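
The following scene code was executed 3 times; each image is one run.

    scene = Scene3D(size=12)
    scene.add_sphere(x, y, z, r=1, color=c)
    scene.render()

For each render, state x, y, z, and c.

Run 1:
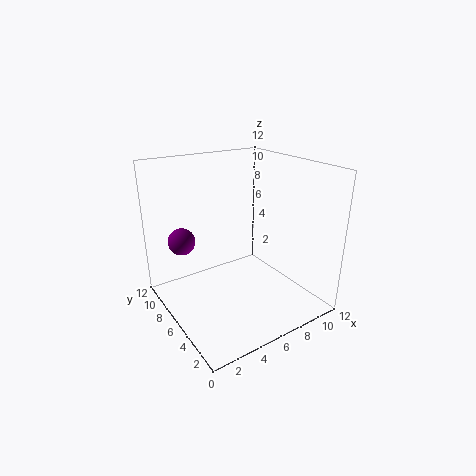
x = 1, y = 6, z = 7, c = 'purple'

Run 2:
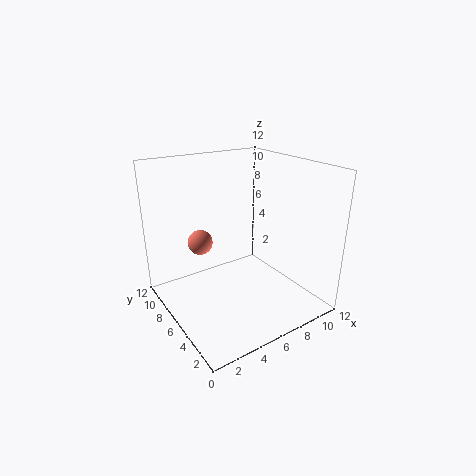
x = 3, y = 7, z = 6, c = 'salmon'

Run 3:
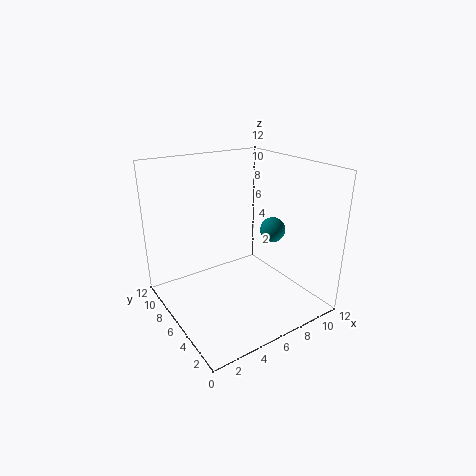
x = 8, y = 4, z = 7, c = 'teal'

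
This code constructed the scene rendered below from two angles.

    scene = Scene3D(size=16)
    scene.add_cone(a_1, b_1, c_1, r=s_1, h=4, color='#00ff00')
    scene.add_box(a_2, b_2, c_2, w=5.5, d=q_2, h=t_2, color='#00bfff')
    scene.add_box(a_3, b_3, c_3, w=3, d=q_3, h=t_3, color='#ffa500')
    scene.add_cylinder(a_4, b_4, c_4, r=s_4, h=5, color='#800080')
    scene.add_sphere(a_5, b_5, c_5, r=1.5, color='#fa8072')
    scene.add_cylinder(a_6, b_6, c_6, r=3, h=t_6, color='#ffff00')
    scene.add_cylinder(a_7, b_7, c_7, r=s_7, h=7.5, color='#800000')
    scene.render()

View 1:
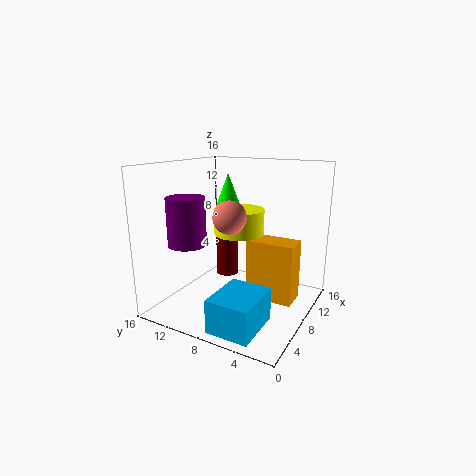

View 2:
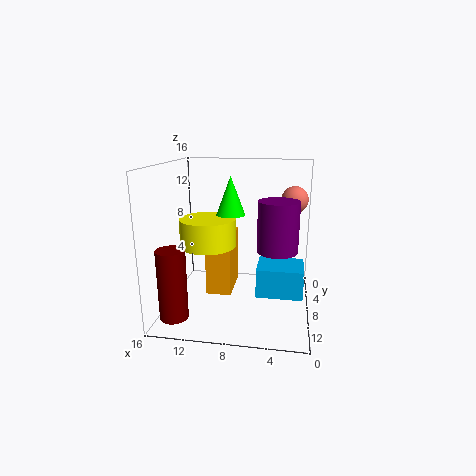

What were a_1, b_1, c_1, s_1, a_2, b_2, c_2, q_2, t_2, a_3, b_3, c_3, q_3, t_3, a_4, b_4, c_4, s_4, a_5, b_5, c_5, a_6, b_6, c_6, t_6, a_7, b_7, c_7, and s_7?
a_1 = 8.5
b_1 = 9.5
c_1 = 11
s_1 = 1.5
a_2 = 0.5
b_2 = 3
c_2 = 0.5
q_2 = 4.5
t_2 = 3.5
a_3 = 9
b_3 = 2
c_3 = 0.5
q_3 = 5.5
t_3 = 7
a_4 = 3.5
b_4 = 11.5
c_4 = 8
s_4 = 2
a_5 = 2
b_5 = 5.5
c_5 = 12
a_6 = 11
b_6 = 9.5
c_6 = 7.5
t_6 = 3
a_7 = 14
b_7 = 13
c_7 = 0.5
s_7 = 1.5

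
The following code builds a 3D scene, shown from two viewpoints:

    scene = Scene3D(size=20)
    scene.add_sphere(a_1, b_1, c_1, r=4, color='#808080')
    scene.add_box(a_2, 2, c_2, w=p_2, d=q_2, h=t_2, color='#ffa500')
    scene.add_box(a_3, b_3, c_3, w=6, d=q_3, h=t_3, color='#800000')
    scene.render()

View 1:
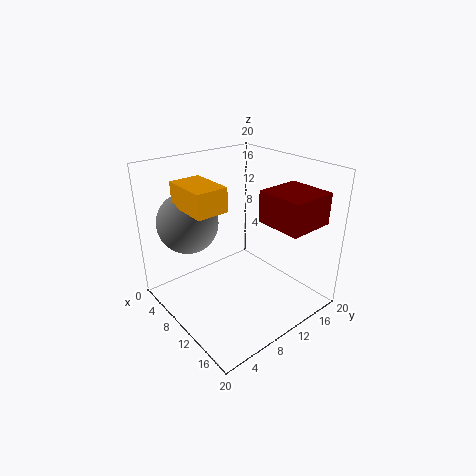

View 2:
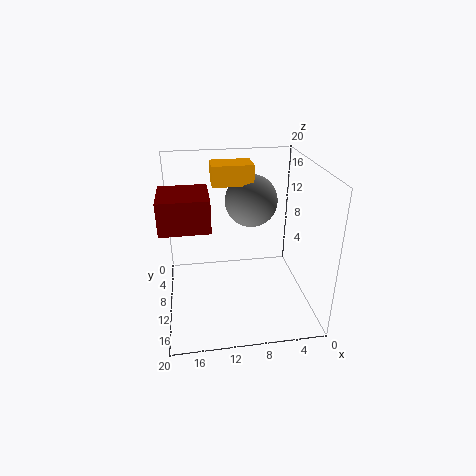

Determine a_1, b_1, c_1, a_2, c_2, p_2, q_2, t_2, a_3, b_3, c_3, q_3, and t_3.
a_1 = 7
b_1 = 4
c_1 = 13
a_2 = 7
c_2 = 16
p_2 = 6
q_2 = 4
t_2 = 3
a_3 = 14
b_3 = 10
c_3 = 14
q_3 = 6
t_3 = 4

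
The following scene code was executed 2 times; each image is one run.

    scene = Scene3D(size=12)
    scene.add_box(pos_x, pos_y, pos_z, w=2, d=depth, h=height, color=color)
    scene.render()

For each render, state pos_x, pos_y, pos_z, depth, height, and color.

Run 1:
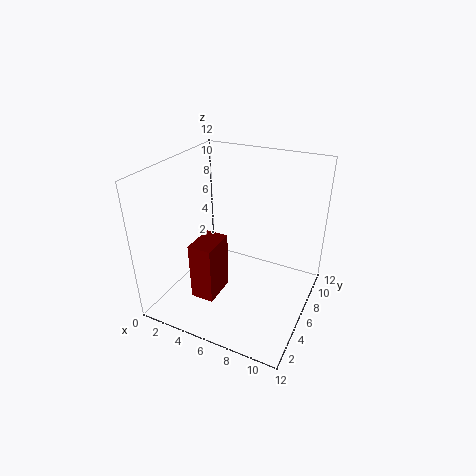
pos_x = 3
pos_y = 3
pos_z = 1
depth = 3
height = 5
color = 'maroon'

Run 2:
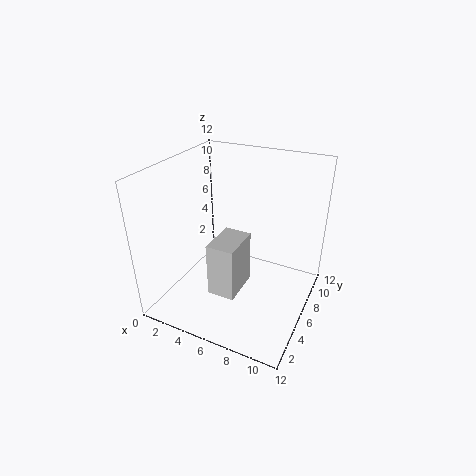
pos_x = 6
pos_y = 1
pos_z = 4
depth = 3
height = 4
color = 'lightgray'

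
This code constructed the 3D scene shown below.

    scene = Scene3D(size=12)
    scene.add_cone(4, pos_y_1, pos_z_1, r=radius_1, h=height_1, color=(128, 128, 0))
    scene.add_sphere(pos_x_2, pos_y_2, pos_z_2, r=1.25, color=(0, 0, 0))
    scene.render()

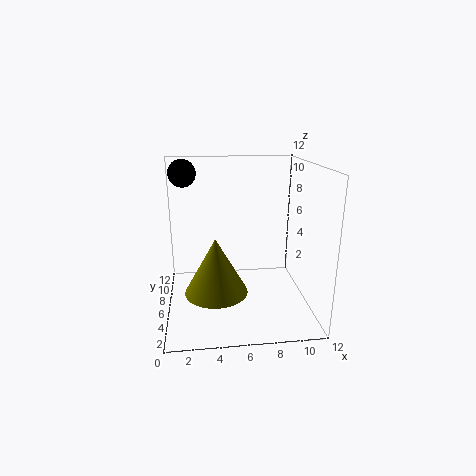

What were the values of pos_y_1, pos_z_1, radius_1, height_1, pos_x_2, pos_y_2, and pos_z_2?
pos_y_1 = 4
pos_z_1 = 2.25
radius_1 = 2.5
height_1 = 4.5
pos_x_2 = 1.5
pos_y_2 = 10.25
pos_z_2 = 10.75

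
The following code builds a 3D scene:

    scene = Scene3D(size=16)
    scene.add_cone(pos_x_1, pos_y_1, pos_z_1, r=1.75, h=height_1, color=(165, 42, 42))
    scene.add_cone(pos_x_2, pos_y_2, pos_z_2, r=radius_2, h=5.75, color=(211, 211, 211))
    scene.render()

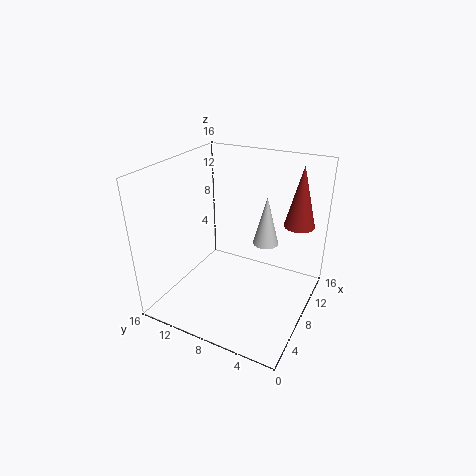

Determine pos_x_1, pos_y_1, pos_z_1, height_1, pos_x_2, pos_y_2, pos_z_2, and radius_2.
pos_x_1 = 12.5; pos_y_1 = 2.5; pos_z_1 = 8.75; height_1 = 7; pos_x_2 = 11.25; pos_y_2 = 6; pos_z_2 = 6.25; radius_2 = 1.5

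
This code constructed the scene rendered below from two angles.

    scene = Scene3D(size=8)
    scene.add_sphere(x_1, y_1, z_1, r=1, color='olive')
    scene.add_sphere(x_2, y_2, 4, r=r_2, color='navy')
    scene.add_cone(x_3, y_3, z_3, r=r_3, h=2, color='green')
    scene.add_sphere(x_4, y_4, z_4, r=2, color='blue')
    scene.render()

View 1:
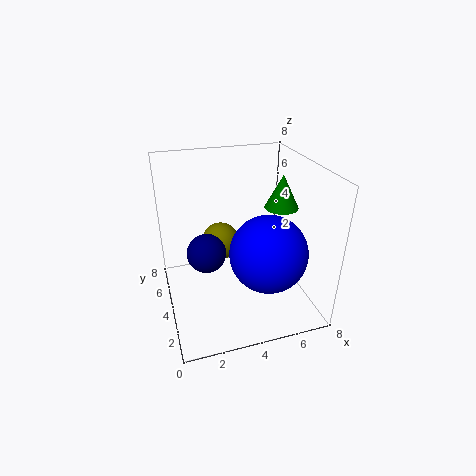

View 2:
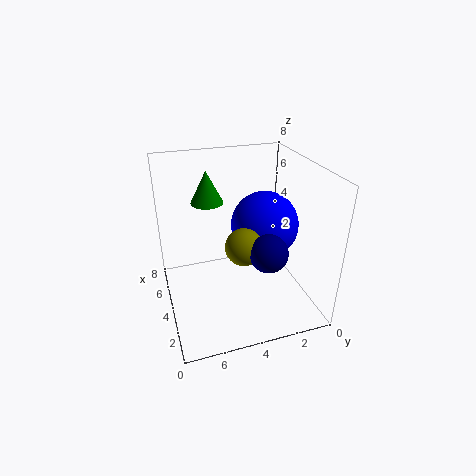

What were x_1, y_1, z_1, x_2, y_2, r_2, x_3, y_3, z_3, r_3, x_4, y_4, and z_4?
x_1 = 3, y_1 = 4, z_1 = 4, x_2 = 2, y_2 = 3, r_2 = 1, x_3 = 7, y_3 = 5, z_3 = 5, r_3 = 1, x_4 = 5, y_4 = 2, z_4 = 4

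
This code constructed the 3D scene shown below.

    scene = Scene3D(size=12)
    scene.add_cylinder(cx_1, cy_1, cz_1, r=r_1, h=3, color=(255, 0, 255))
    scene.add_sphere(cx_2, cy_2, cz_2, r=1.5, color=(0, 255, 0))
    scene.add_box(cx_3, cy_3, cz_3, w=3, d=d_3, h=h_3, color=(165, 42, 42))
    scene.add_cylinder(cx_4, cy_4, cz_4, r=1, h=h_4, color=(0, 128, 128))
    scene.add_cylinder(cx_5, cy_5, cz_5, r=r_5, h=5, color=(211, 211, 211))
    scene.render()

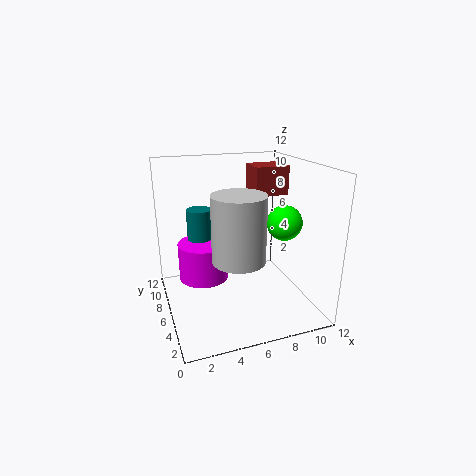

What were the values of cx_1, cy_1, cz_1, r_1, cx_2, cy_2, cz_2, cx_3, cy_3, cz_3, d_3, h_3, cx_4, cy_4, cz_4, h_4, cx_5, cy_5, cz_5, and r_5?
cx_1 = 3
cy_1 = 6
cz_1 = 3
r_1 = 2
cx_2 = 10
cy_2 = 5.5
cz_2 = 7
cx_3 = 8
cy_3 = 7
cz_3 = 9
d_3 = 2.5
h_3 = 2.5
cx_4 = 3
cy_4 = 7
cz_4 = 3.5
h_4 = 5
cx_5 = 5
cy_5 = 3
cz_5 = 5.5
r_5 = 2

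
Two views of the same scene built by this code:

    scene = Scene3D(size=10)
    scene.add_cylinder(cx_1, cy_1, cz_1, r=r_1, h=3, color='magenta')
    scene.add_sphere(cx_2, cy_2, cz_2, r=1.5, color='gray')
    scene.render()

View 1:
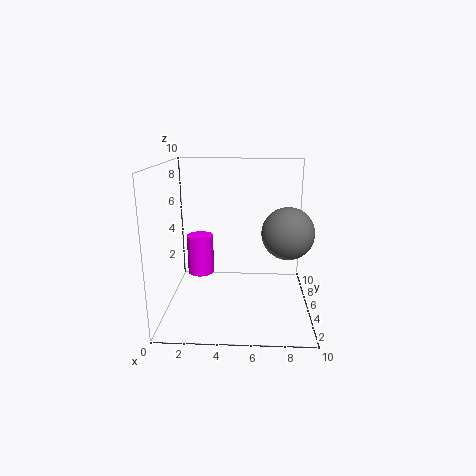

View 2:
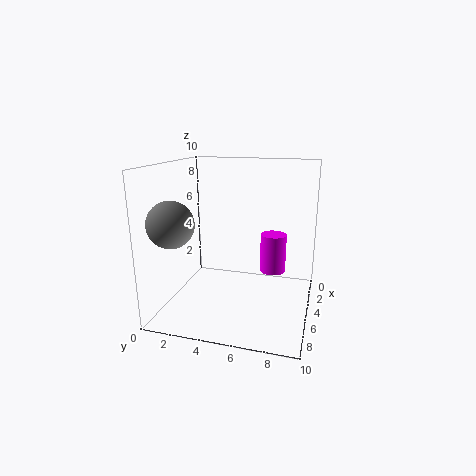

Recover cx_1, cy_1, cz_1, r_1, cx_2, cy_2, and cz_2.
cx_1 = 2; cy_1 = 7; cz_1 = 1.5; r_1 = 1; cx_2 = 8; cy_2 = 1.5; cz_2 = 6.5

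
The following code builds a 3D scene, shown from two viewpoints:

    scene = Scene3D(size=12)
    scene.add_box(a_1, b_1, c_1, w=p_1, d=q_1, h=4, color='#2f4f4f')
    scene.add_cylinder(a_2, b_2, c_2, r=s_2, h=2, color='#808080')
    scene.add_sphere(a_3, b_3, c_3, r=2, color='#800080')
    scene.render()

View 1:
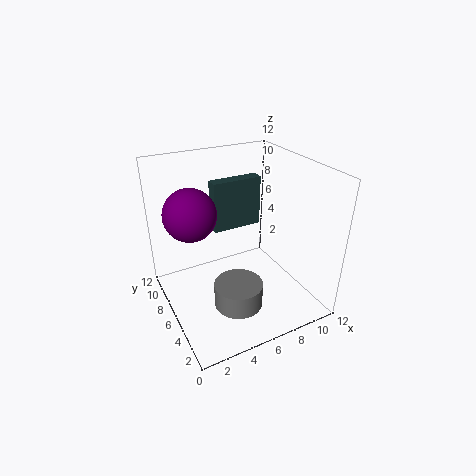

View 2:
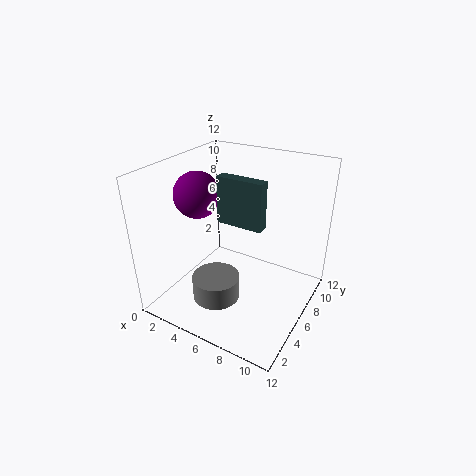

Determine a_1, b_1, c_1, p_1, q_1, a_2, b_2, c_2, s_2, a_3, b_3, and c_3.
a_1 = 4; b_1 = 6; c_1 = 7; p_1 = 4; q_1 = 1; a_2 = 5; b_2 = 4; c_2 = 1; s_2 = 2; a_3 = 2; b_3 = 6; c_3 = 9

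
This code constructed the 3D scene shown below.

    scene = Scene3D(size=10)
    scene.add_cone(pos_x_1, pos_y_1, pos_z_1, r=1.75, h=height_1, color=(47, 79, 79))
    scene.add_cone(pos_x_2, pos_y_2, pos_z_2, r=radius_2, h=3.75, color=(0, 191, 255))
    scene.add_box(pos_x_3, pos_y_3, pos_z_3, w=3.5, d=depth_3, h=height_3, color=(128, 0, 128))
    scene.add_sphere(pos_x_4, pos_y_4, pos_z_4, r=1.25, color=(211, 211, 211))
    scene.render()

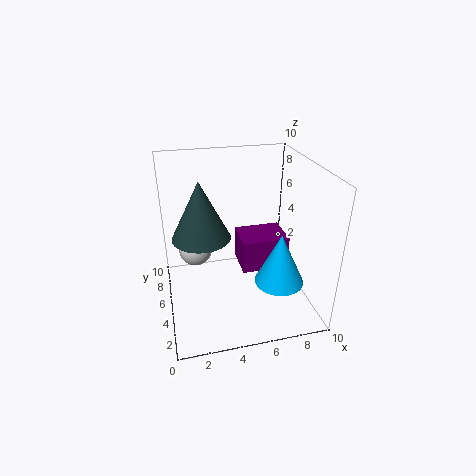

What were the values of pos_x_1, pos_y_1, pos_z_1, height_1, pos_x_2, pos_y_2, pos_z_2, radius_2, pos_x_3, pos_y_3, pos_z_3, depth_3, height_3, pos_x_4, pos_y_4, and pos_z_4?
pos_x_1 = 2.25
pos_y_1 = 3
pos_z_1 = 6.5
height_1 = 3.5
pos_x_2 = 7.75
pos_y_2 = 3.75
pos_z_2 = 1.75
radius_2 = 1.75
pos_x_3 = 5.5
pos_y_3 = 5.25
pos_z_3 = 1.75
depth_3 = 2.75
height_3 = 2.5
pos_x_4 = 2.25
pos_y_4 = 7.5
pos_z_4 = 3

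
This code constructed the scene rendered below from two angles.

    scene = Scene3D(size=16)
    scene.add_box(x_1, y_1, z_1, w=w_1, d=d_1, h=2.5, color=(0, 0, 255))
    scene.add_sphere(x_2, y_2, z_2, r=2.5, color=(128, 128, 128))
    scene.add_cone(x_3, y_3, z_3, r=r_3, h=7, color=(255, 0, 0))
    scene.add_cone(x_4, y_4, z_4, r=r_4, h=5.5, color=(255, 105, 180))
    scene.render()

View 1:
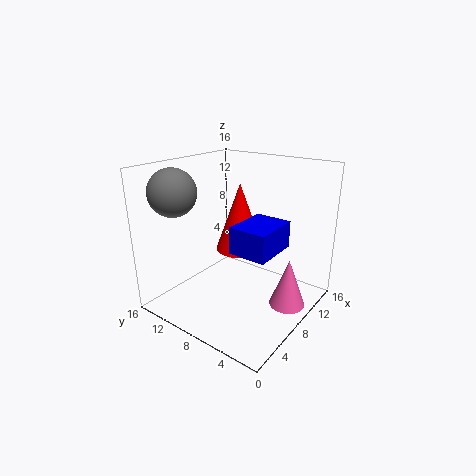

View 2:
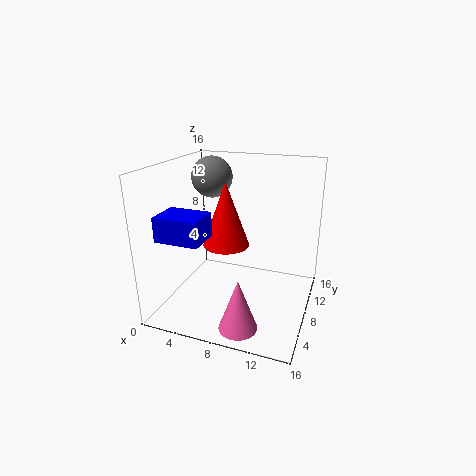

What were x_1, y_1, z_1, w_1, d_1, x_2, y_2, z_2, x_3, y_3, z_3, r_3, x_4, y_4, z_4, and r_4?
x_1 = 2; y_1 = 1; z_1 = 9.5; w_1 = 4.5; d_1 = 3.5; x_2 = 3; y_2 = 12.5; z_2 = 13.5; x_3 = 7; y_3 = 7; z_3 = 7.5; r_3 = 2.5; x_4 = 10; y_4 = 2.5; z_4 = 0.5; r_4 = 2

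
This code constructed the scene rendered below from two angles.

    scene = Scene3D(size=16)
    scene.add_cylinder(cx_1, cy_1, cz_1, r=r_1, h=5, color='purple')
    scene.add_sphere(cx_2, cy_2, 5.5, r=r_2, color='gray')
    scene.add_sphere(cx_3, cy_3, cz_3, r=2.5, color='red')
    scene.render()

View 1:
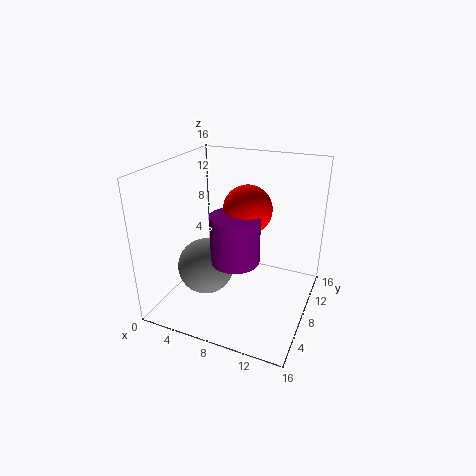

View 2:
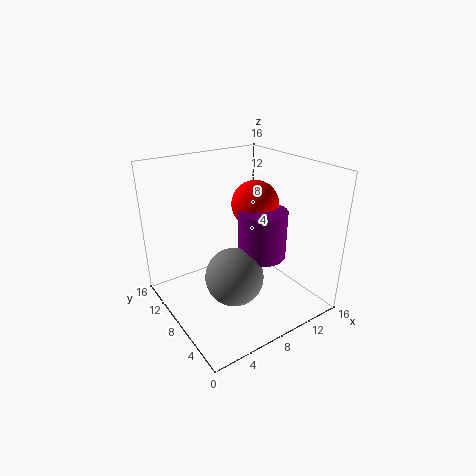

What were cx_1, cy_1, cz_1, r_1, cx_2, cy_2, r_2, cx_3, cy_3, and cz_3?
cx_1 = 9
cy_1 = 5
cz_1 = 7
r_1 = 2.5
cx_2 = 5.5
cy_2 = 5
r_2 = 3
cx_3 = 9.5
cy_3 = 7
cz_3 = 12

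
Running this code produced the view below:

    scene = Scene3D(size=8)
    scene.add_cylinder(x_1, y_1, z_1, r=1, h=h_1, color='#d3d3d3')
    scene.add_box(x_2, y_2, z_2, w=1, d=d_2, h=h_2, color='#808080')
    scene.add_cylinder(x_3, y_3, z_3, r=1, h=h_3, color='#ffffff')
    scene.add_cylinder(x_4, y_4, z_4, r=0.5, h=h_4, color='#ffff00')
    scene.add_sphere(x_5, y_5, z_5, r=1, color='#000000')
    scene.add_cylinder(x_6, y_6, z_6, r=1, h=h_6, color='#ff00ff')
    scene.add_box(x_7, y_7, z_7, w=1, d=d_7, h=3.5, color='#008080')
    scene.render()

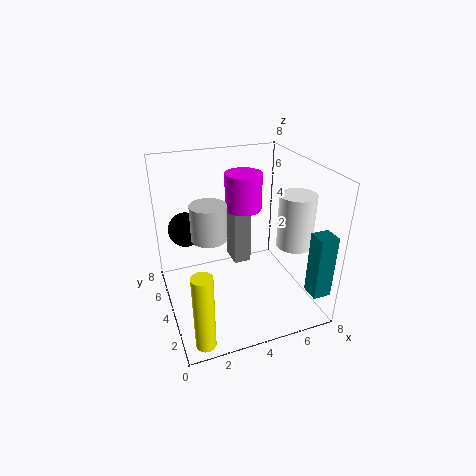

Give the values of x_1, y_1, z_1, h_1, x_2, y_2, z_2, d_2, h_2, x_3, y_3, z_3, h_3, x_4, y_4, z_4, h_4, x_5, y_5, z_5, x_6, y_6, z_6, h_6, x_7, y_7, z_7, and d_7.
x_1 = 2.5; y_1 = 4.5; z_1 = 4; h_1 = 2; x_2 = 4; y_2 = 4.5; z_2 = 2; d_2 = 1.5; h_2 = 3.5; x_3 = 7; y_3 = 3; z_3 = 3.5; h_3 = 3; x_4 = 1; y_4 = 0.5; z_4 = 0.5; h_4 = 4; x_5 = 1.5; y_5 = 6; z_5 = 4; x_6 = 4.5; y_6 = 4.5; z_6 = 5.5; h_6 = 2; x_7 = 7; y_7 = 0.5; z_7 = 1.5; d_7 = 1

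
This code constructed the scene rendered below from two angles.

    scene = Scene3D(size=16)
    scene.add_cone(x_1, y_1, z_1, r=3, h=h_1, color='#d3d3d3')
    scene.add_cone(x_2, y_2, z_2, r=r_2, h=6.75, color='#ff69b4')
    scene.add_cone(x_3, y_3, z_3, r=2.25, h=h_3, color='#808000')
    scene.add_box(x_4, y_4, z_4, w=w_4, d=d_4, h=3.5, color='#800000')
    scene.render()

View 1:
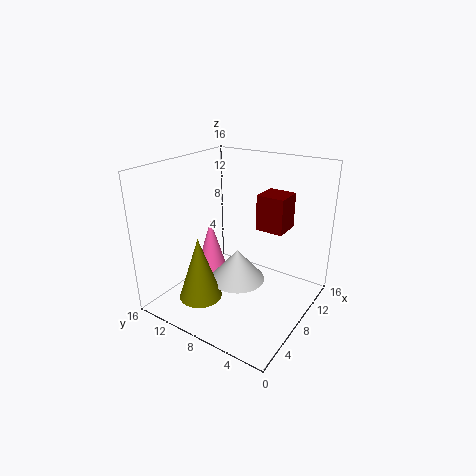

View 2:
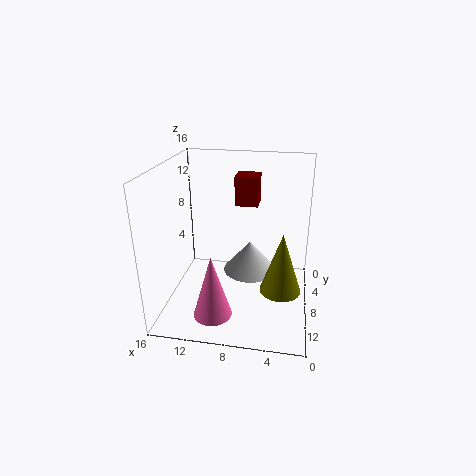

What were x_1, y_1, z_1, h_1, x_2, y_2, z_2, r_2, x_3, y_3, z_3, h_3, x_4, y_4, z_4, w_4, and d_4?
x_1 = 6.75
y_1 = 7.25
z_1 = 3.75
h_1 = 3.5
x_2 = 9.75
y_2 = 13.25
z_2 = 1.5
r_2 = 2
x_3 = 3
y_3 = 9.5
z_3 = 2.75
h_3 = 6.75
x_4 = 6.25
y_4 = 2
z_4 = 10.5
w_4 = 2.75
d_4 = 2.75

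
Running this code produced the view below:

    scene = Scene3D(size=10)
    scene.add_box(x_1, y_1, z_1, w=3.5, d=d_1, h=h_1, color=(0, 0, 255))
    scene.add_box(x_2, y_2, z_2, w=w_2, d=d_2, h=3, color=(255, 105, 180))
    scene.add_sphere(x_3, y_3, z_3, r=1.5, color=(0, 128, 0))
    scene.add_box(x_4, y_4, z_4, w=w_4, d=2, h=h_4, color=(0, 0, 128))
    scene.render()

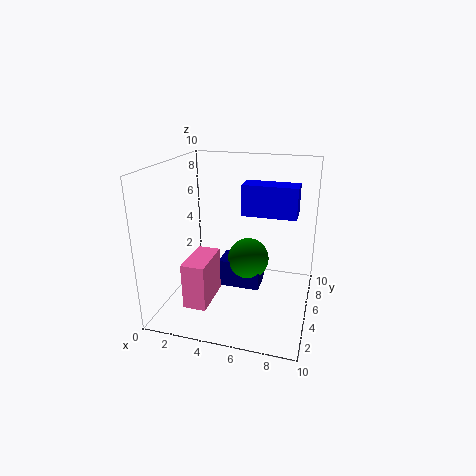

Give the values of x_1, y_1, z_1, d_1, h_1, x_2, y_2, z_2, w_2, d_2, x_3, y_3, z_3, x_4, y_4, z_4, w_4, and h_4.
x_1 = 5.5, y_1 = 4, z_1 = 7, d_1 = 1.5, h_1 = 2, x_2 = 2.5, y_2 = 1, z_2 = 1.5, w_2 = 1.5, d_2 = 3, x_3 = 5.5, y_3 = 6, z_3 = 3, x_4 = 3.5, y_4 = 5, z_4 = 1, w_4 = 3, h_4 = 2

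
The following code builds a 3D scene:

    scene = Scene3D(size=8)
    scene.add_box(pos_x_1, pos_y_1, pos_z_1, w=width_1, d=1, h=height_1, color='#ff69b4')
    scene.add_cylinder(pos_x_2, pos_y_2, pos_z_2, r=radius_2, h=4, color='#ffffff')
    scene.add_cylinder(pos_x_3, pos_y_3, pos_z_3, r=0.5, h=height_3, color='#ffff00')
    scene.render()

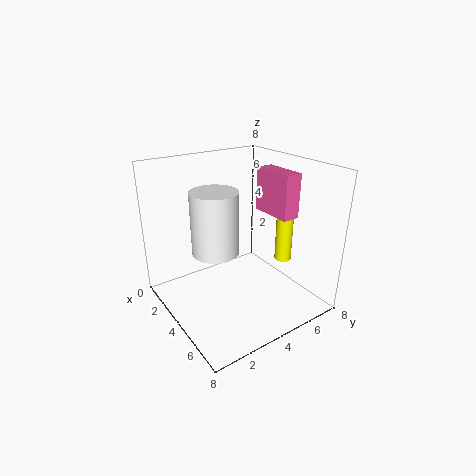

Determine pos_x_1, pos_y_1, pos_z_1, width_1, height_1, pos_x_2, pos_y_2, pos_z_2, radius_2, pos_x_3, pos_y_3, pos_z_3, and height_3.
pos_x_1 = 3, pos_y_1 = 6, pos_z_1 = 5, width_1 = 2.5, height_1 = 2.5, pos_x_2 = 1.5, pos_y_2 = 4, pos_z_2 = 2, radius_2 = 1.5, pos_x_3 = 4.5, pos_y_3 = 7, pos_z_3 = 2, height_3 = 3.5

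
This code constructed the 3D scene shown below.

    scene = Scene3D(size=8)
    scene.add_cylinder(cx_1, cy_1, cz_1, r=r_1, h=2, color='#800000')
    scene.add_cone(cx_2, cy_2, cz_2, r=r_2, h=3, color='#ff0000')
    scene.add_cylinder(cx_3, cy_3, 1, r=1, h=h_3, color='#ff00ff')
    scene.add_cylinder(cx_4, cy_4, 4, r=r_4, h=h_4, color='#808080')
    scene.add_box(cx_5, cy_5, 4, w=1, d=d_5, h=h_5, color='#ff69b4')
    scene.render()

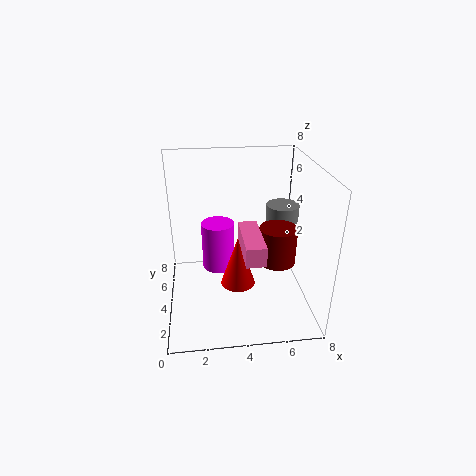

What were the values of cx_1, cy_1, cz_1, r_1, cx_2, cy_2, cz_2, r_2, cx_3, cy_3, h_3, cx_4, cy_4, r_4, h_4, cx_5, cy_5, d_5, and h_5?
cx_1 = 6, cy_1 = 3, cz_1 = 3, r_1 = 1, cx_2 = 4, cy_2 = 4, cz_2 = 1, r_2 = 1, cx_3 = 3, cy_3 = 6, h_3 = 3, cx_4 = 7, cy_4 = 6, r_4 = 1, h_4 = 1, cx_5 = 4, cy_5 = 1, d_5 = 3, h_5 = 1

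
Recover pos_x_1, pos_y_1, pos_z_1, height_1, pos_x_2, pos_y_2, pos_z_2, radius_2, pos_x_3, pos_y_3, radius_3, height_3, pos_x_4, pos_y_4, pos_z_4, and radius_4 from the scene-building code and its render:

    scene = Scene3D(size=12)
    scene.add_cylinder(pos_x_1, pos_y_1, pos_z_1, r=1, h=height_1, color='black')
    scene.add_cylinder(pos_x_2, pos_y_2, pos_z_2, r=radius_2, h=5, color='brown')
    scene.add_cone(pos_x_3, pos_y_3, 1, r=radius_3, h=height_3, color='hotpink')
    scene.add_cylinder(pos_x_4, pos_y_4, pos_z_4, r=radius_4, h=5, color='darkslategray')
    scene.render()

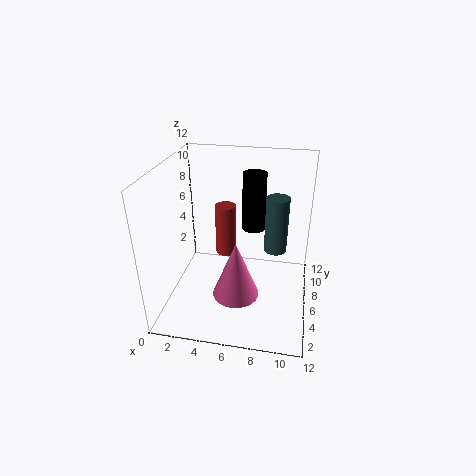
pos_x_1 = 7
pos_y_1 = 8
pos_z_1 = 6
height_1 = 5
pos_x_2 = 4
pos_y_2 = 10
pos_z_2 = 2
radius_2 = 1
pos_x_3 = 6
pos_y_3 = 5
radius_3 = 2
height_3 = 5
pos_x_4 = 9
pos_y_4 = 8
pos_z_4 = 4
radius_4 = 1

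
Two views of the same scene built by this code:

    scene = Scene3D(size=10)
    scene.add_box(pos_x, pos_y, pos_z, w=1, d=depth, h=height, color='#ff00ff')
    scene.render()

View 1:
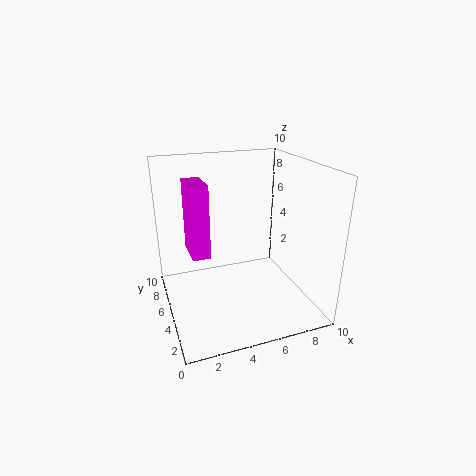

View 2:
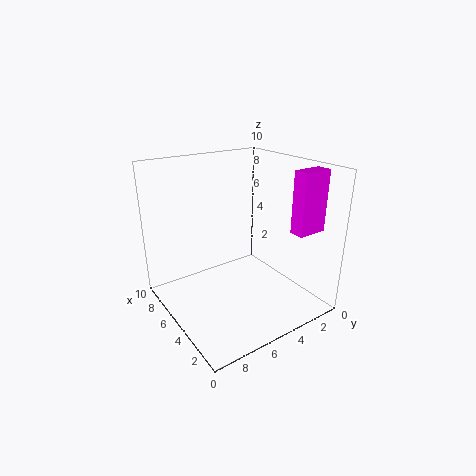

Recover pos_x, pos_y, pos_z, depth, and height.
pos_x = 1, pos_y = 1, pos_z = 6, depth = 2, height = 4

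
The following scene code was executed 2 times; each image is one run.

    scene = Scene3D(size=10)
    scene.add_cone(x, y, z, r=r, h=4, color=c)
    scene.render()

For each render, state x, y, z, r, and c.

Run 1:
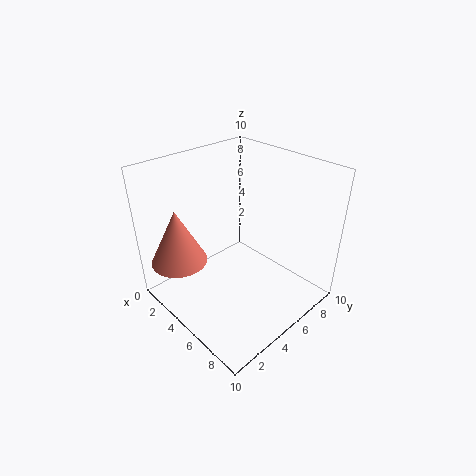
x = 2; y = 2; z = 3; r = 2; c = 'salmon'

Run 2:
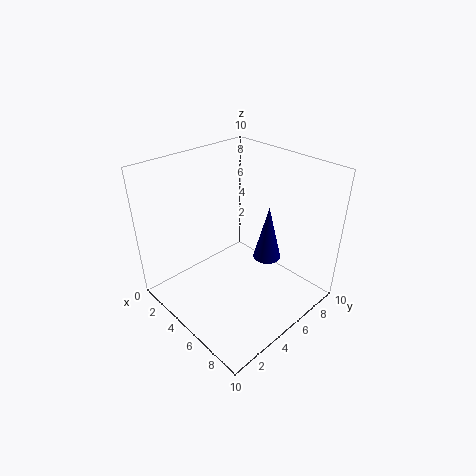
x = 6; y = 7; z = 3; r = 1; c = 'navy'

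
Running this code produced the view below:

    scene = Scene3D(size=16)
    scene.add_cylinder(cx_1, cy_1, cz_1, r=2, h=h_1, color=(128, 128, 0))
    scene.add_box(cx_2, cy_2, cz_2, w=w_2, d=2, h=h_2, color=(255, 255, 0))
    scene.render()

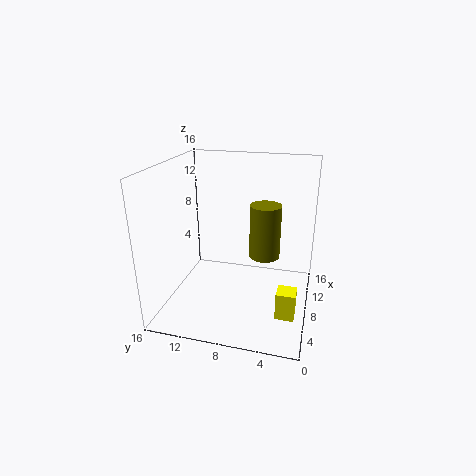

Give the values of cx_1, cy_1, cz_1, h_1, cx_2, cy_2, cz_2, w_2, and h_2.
cx_1 = 14
cy_1 = 6
cz_1 = 3
h_1 = 7
cx_2 = 4
cy_2 = 1
cz_2 = 1
w_2 = 2
h_2 = 3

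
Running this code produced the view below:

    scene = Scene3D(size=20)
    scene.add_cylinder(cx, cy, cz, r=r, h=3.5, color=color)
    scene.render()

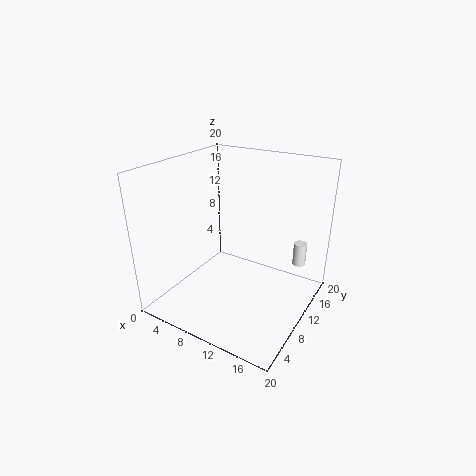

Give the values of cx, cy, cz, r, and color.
cx = 16.5; cy = 17.5; cz = 4; r = 1; color = 'white'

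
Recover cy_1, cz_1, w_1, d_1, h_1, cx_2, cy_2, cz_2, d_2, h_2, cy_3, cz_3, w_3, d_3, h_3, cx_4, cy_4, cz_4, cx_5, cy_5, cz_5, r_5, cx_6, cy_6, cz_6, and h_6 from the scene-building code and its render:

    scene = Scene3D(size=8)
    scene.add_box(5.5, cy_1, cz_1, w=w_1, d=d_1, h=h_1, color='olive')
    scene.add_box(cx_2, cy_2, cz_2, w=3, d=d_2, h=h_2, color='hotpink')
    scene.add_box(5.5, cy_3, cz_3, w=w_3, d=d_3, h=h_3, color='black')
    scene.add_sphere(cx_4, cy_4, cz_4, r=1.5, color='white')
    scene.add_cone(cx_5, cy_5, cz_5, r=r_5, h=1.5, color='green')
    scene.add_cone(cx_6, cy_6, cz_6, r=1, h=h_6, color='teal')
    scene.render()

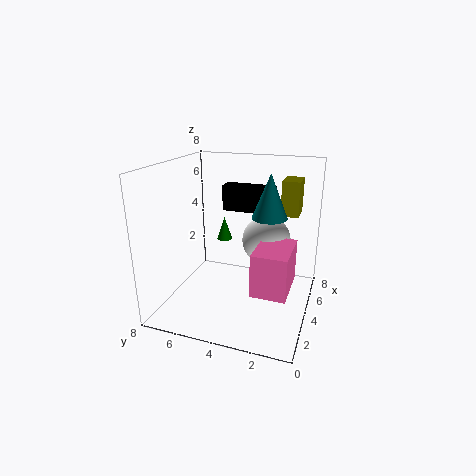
cy_1 = 1, cz_1 = 5, w_1 = 1.5, d_1 = 1, h_1 = 2, cx_2 = 3, cy_2 = 1, cz_2 = 1, d_2 = 2, h_2 = 2.5, cy_3 = 2.5, cz_3 = 5, w_3 = 1, d_3 = 3, h_3 = 1.5, cx_4 = 6.5, cy_4 = 3, cz_4 = 3, cx_5 = 7, cy_5 = 6, cz_5 = 2.5, r_5 = 0.5, cx_6 = 5, cy_6 = 2.5, cz_6 = 5, h_6 = 2.5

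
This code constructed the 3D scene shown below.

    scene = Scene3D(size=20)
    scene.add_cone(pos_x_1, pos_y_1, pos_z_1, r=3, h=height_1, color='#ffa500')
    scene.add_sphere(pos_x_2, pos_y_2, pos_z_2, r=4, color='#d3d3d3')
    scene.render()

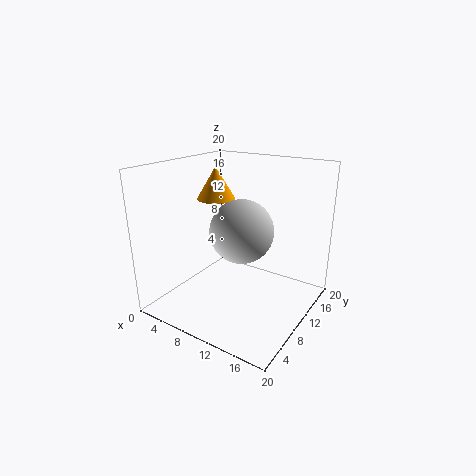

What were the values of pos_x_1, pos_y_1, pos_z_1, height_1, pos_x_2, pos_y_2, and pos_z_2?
pos_x_1 = 3
pos_y_1 = 14.5
pos_z_1 = 13.5
height_1 = 5
pos_x_2 = 12.5
pos_y_2 = 7
pos_z_2 = 12.5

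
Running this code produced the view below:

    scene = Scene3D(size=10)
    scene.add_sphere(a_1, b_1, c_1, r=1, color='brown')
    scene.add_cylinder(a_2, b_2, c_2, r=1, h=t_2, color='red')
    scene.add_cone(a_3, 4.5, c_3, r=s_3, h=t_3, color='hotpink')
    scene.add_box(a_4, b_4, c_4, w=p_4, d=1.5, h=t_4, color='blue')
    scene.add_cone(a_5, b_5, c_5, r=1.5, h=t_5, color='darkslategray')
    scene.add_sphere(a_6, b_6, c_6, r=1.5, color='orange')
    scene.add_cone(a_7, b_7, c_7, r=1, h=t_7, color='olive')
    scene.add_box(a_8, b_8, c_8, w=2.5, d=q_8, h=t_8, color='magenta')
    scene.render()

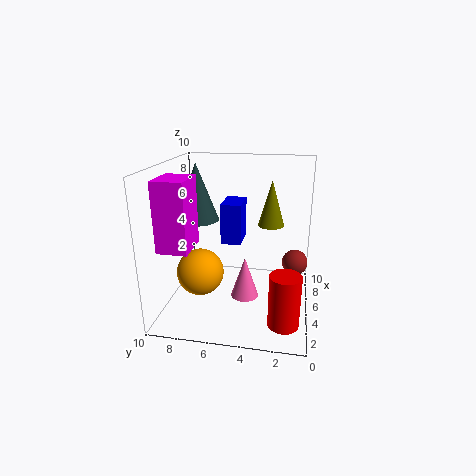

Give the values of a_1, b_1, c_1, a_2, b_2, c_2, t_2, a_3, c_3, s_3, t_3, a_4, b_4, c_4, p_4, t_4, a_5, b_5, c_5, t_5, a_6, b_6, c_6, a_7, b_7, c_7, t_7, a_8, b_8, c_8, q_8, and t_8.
a_1 = 8
b_1 = 1
c_1 = 2
a_2 = 2
b_2 = 1.5
c_2 = 0.5
t_2 = 3.5
a_3 = 5
c_3 = 0.5
s_3 = 1
t_3 = 3
a_4 = 6
b_4 = 5
c_4 = 4
p_4 = 2.5
t_4 = 3
a_5 = 5.5
b_5 = 8
c_5 = 6
t_5 = 4
a_6 = 2.5
b_6 = 7
c_6 = 3.5
a_7 = 8
b_7 = 3
c_7 = 5
t_7 = 3.5
a_8 = 1.5
b_8 = 7.5
c_8 = 5
q_8 = 2
t_8 = 4.5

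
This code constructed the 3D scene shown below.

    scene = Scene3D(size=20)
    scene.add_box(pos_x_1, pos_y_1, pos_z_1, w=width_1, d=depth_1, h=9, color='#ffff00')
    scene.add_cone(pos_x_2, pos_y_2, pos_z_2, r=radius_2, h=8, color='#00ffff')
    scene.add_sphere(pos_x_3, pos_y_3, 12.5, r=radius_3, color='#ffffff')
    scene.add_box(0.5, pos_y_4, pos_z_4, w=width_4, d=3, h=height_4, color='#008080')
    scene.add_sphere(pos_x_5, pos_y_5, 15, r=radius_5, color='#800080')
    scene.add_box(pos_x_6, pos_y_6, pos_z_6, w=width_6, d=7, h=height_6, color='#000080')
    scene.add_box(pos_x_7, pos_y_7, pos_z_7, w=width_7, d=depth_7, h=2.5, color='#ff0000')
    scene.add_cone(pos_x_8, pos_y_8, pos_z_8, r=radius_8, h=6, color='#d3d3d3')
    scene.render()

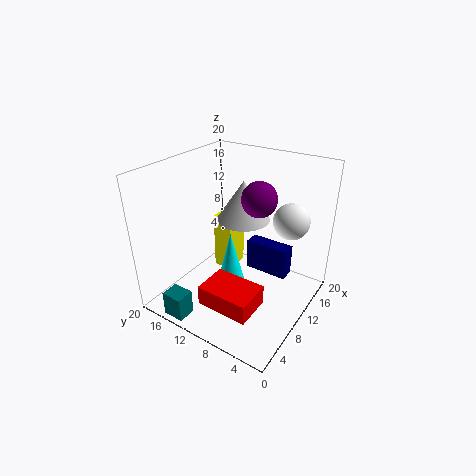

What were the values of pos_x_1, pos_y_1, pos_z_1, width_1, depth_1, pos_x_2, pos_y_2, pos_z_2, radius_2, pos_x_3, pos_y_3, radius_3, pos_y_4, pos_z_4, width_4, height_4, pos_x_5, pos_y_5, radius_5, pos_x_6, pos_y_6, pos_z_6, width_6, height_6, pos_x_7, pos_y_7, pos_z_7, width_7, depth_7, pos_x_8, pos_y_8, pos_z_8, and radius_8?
pos_x_1 = 13, pos_y_1 = 13.5, pos_z_1 = 1.5, width_1 = 4, depth_1 = 3, pos_x_2 = 7.5, pos_y_2 = 9.5, pos_z_2 = 4, radius_2 = 2, pos_x_3 = 14, pos_y_3 = 4, radius_3 = 2.5, pos_y_4 = 13, pos_z_4 = 0.5, width_4 = 2.5, height_4 = 3.5, pos_x_5 = 13, pos_y_5 = 8.5, radius_5 = 2.5, pos_x_6 = 16.5, pos_y_6 = 5.5, pos_z_6 = 0.5, width_6 = 2.5, height_6 = 5, pos_x_7 = 0.5, pos_y_7 = 3, pos_z_7 = 5.5, width_7 = 4.5, depth_7 = 6.5, pos_x_8 = 14.5, pos_y_8 = 12, pos_z_8 = 10.5, radius_8 = 4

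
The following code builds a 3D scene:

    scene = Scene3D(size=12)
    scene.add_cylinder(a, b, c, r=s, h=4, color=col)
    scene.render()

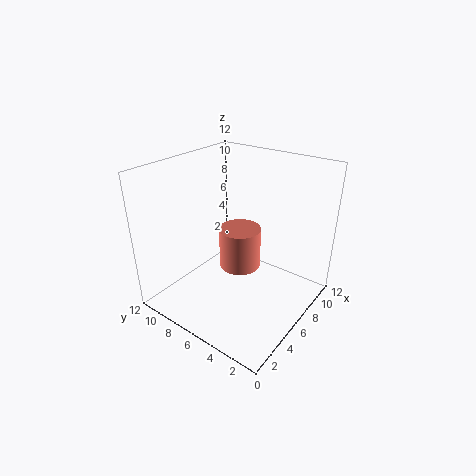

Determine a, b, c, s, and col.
a = 9, b = 8, c = 1, s = 2, col = 'salmon'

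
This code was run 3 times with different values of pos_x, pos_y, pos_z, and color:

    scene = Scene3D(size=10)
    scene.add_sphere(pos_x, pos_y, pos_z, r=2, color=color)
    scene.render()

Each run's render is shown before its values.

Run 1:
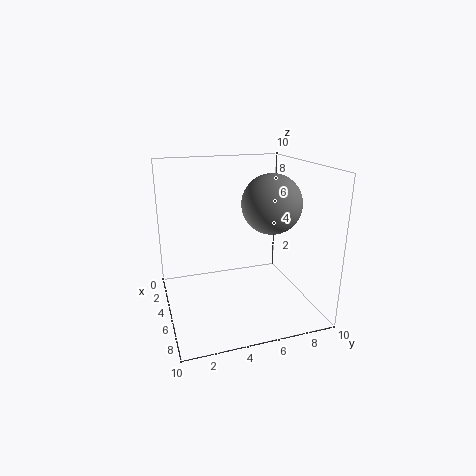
pos_x = 6; pos_y = 7; pos_z = 7.5; color = 'gray'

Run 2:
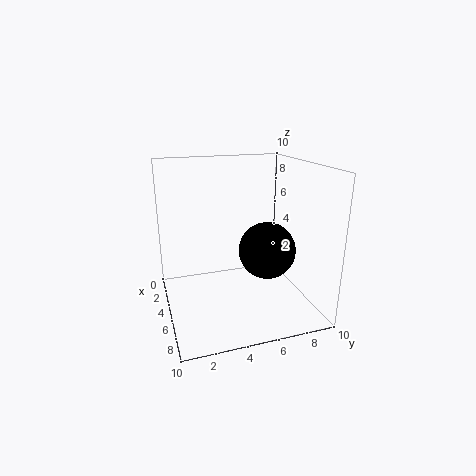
pos_x = 5.5; pos_y = 7; pos_z = 4; color = 'black'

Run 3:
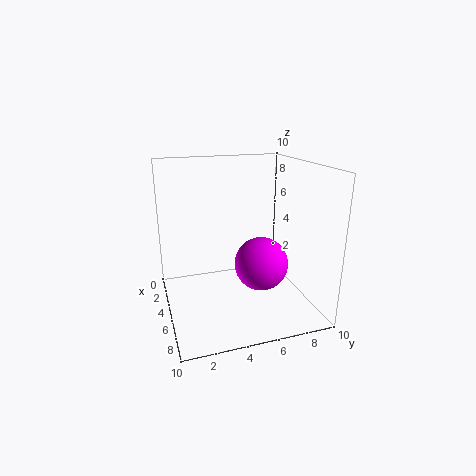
pos_x = 4.5; pos_y = 7; pos_z = 2.5; color = 'magenta'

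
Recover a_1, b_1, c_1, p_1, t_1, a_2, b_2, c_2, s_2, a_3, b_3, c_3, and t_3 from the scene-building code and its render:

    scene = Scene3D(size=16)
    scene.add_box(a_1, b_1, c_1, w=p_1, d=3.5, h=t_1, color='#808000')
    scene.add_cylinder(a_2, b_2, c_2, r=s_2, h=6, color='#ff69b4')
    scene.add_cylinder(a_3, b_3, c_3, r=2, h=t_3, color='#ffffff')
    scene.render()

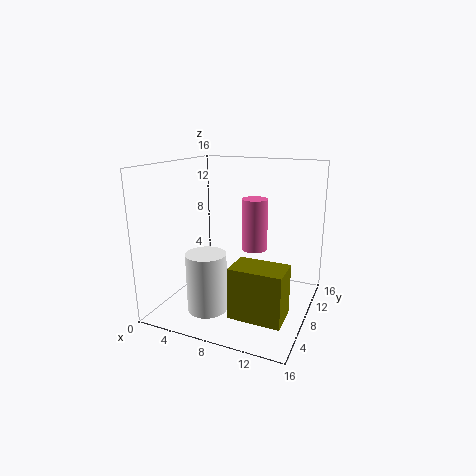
a_1 = 9; b_1 = 3; c_1 = 1; p_1 = 5.5; t_1 = 5.5; a_2 = 9; b_2 = 10.5; c_2 = 6; s_2 = 1.5; a_3 = 7; b_3 = 2.5; c_3 = 2; t_3 = 6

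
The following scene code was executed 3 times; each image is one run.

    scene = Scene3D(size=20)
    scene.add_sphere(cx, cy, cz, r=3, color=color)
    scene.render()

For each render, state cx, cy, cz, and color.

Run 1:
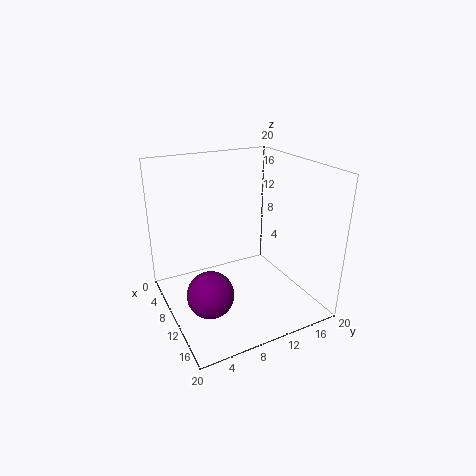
cx = 14; cy = 4; cz = 5; color = 'purple'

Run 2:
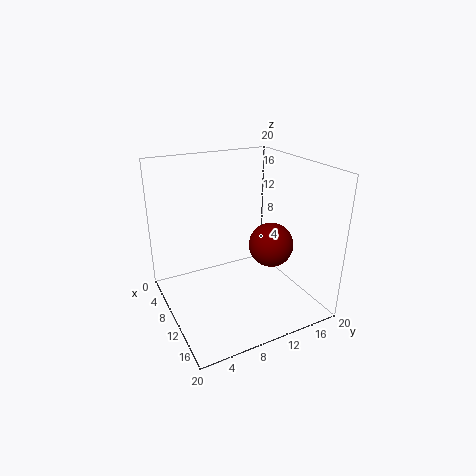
cx = 13; cy = 13.5; cz = 9.5; color = 'maroon'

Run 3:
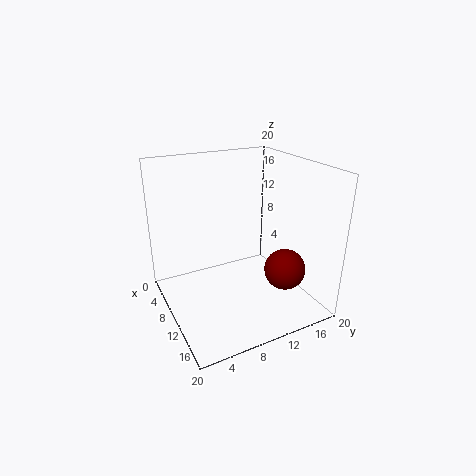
cx = 12.5; cy = 16.5; cz = 4.5; color = 'maroon'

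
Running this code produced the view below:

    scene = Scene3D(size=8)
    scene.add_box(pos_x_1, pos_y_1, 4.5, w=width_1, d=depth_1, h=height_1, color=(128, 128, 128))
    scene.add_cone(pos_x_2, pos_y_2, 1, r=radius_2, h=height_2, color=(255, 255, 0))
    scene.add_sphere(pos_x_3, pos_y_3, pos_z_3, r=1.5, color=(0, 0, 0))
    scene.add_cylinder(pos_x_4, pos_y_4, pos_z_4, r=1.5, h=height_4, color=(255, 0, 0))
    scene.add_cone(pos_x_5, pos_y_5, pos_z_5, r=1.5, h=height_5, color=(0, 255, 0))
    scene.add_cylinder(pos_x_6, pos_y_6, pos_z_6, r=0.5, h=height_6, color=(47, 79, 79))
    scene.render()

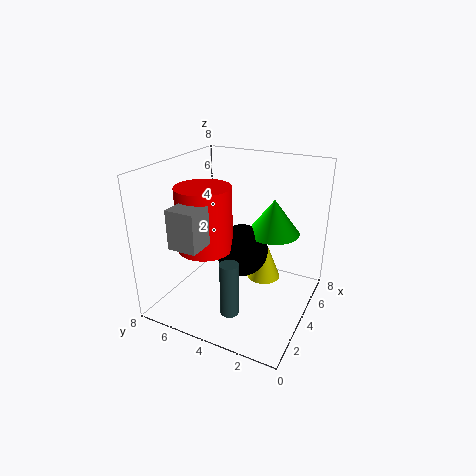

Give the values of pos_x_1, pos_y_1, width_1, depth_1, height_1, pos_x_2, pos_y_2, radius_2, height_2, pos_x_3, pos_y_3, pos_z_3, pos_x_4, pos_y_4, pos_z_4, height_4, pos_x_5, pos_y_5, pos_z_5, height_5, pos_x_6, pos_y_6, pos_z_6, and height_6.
pos_x_1 = 0.5; pos_y_1 = 4.5; width_1 = 1.5; depth_1 = 1.5; height_1 = 2; pos_x_2 = 5.5; pos_y_2 = 3; radius_2 = 1; height_2 = 2.5; pos_x_3 = 4.5; pos_y_3 = 4; pos_z_3 = 3; pos_x_4 = 3; pos_y_4 = 5.5; pos_z_4 = 3.5; height_4 = 3.5; pos_x_5 = 5.5; pos_y_5 = 2.5; pos_z_5 = 4; height_5 = 2; pos_x_6 = 2; pos_y_6 = 3.5; pos_z_6 = 0.5; height_6 = 3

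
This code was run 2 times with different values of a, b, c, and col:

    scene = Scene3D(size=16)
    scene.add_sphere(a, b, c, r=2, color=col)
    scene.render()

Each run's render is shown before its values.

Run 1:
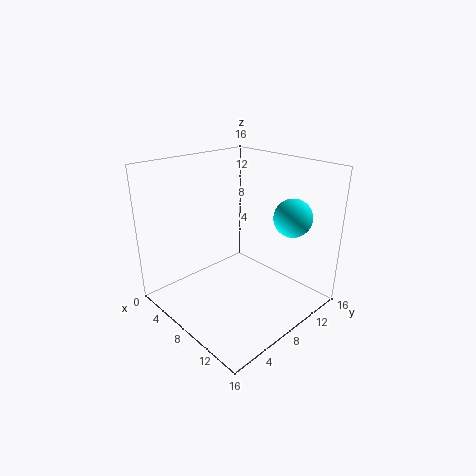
a = 13, b = 11, c = 11, col = 'cyan'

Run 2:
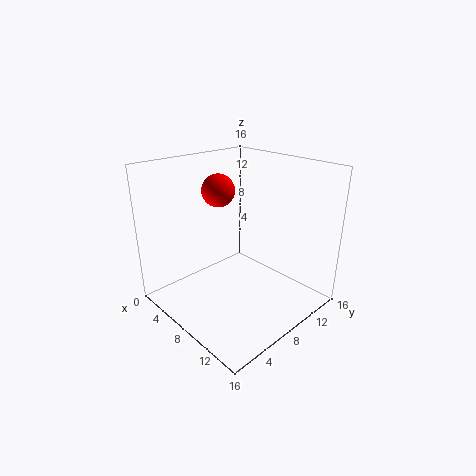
a = 3, b = 9.5, c = 12, col = 'red'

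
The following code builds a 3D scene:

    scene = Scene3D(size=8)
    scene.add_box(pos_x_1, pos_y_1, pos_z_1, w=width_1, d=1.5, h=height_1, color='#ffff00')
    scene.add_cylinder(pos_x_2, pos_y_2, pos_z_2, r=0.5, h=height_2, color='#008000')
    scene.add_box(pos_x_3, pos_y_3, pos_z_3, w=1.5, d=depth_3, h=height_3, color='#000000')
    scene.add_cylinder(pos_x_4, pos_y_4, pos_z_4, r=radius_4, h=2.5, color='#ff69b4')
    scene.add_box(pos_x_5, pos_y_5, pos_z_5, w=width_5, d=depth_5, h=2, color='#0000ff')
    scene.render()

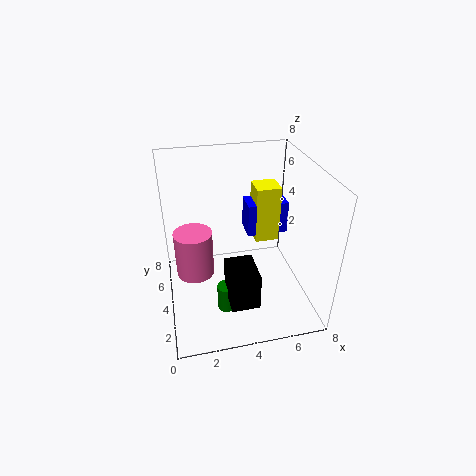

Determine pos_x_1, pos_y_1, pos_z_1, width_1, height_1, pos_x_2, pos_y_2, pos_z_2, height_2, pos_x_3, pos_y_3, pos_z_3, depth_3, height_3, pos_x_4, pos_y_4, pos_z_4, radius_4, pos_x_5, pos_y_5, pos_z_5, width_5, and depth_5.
pos_x_1 = 5.5; pos_y_1 = 5.5; pos_z_1 = 2.5; width_1 = 1.5; height_1 = 3.5; pos_x_2 = 3; pos_y_2 = 2.5; pos_z_2 = 0.5; height_2 = 1.5; pos_x_3 = 3; pos_y_3 = 1; pos_z_3 = 1.5; depth_3 = 2; height_3 = 2; pos_x_4 = 1.5; pos_y_4 = 3.5; pos_z_4 = 2.5; radius_4 = 1; pos_x_5 = 5; pos_y_5 = 5.5; pos_z_5 = 3; width_5 = 2.5; depth_5 = 1.5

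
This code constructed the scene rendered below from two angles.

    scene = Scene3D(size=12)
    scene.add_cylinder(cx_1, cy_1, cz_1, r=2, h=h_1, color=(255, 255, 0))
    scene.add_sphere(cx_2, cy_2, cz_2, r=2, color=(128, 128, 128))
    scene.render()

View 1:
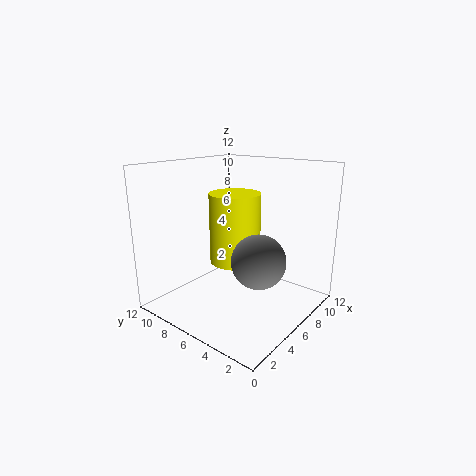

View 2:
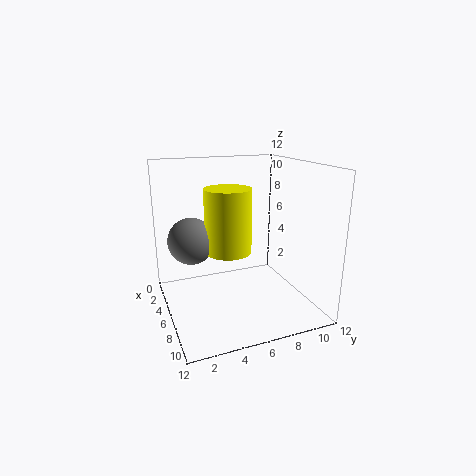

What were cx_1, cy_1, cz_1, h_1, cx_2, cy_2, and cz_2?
cx_1 = 5
cy_1 = 5.5
cz_1 = 4.5
h_1 = 5.5
cx_2 = 4
cy_2 = 2.5
cz_2 = 5.5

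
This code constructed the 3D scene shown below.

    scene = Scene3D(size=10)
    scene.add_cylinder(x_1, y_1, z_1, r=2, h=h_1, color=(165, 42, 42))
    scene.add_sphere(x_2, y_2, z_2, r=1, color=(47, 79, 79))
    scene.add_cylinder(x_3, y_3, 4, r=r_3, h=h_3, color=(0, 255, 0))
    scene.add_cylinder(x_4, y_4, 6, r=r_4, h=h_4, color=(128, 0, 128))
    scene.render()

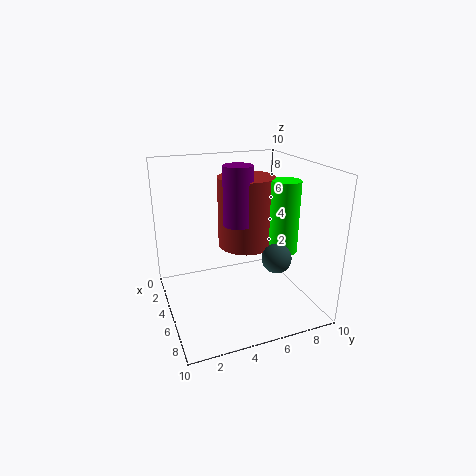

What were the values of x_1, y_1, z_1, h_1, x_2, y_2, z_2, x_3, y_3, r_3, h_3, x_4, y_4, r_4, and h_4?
x_1 = 4, y_1 = 6, z_1 = 4, h_1 = 5, x_2 = 7, y_2 = 7, z_2 = 4, x_3 = 6, y_3 = 8, r_3 = 1, h_3 = 5, x_4 = 5, y_4 = 5, r_4 = 1, h_4 = 4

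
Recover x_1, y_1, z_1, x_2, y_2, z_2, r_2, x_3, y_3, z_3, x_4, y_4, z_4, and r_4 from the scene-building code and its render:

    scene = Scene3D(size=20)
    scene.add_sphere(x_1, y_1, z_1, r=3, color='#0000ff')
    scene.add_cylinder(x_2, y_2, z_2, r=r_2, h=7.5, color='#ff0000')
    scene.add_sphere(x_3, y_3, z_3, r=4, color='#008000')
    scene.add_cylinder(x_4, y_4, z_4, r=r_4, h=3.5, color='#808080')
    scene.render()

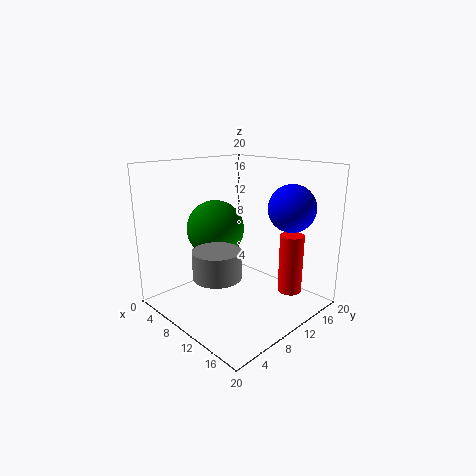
x_1 = 17; y_1 = 12.5; z_1 = 15; x_2 = 18; y_2 = 11.5; z_2 = 4.5; r_2 = 1.5; x_3 = 7; y_3 = 8.5; z_3 = 11; x_4 = 12.5; y_4 = 4; z_4 = 7; r_4 = 3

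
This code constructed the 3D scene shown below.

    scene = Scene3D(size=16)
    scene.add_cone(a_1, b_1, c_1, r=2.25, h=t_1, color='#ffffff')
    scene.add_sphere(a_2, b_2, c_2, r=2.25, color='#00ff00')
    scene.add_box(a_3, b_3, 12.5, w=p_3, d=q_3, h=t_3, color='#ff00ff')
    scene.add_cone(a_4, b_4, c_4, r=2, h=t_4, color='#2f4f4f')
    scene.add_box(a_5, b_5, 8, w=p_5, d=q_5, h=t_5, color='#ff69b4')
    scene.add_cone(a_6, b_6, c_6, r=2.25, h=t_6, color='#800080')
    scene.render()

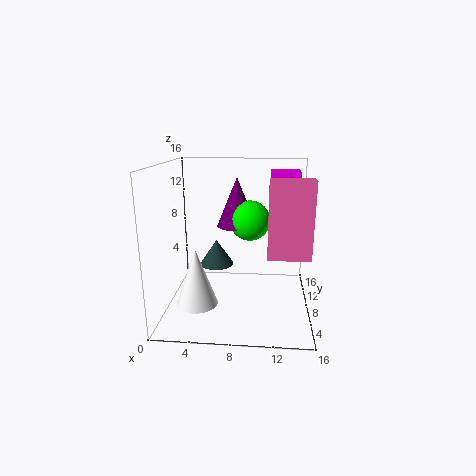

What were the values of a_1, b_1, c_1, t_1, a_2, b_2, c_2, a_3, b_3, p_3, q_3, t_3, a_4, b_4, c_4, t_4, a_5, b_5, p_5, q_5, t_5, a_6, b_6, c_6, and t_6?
a_1 = 3.75
b_1 = 5.25
c_1 = 1.25
t_1 = 6.25
a_2 = 9.25
b_2 = 9
c_2 = 9.75
a_3 = 11.5
b_3 = 12
p_3 = 3.5
q_3 = 3.25
t_3 = 2.25
a_4 = 5.25
b_4 = 10
c_4 = 4
t_4 = 3
a_5 = 11.25
b_5 = 1.75
p_5 = 4
q_5 = 2
t_5 = 7.25
a_6 = 7.75
b_6 = 9.5
c_6 = 9
t_6 = 5.5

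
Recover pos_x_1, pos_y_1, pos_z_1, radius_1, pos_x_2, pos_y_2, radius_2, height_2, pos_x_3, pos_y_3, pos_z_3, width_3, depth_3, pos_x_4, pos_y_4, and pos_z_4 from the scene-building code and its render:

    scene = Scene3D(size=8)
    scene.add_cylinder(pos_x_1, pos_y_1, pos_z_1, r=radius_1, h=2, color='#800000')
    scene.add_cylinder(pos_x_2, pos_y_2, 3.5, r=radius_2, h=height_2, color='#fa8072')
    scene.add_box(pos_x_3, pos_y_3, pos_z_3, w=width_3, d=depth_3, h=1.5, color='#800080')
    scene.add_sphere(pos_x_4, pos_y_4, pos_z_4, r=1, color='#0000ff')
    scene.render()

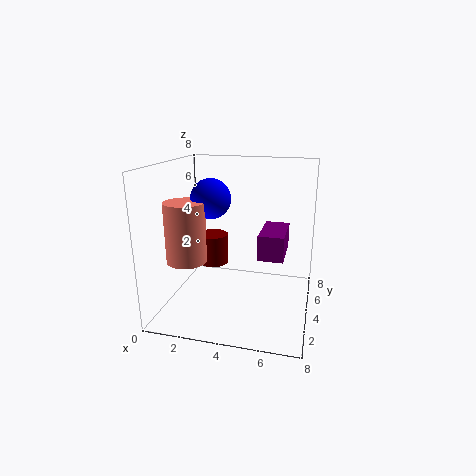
pos_x_1 = 1.5, pos_y_1 = 7, pos_z_1 = 1, radius_1 = 1, pos_x_2 = 2, pos_y_2 = 1.5, radius_2 = 1, height_2 = 3, pos_x_3 = 5, pos_y_3 = 4.5, pos_z_3 = 2.5, width_3 = 1.5, depth_3 = 3, pos_x_4 = 3, pos_y_4 = 2.5, pos_z_4 = 6.5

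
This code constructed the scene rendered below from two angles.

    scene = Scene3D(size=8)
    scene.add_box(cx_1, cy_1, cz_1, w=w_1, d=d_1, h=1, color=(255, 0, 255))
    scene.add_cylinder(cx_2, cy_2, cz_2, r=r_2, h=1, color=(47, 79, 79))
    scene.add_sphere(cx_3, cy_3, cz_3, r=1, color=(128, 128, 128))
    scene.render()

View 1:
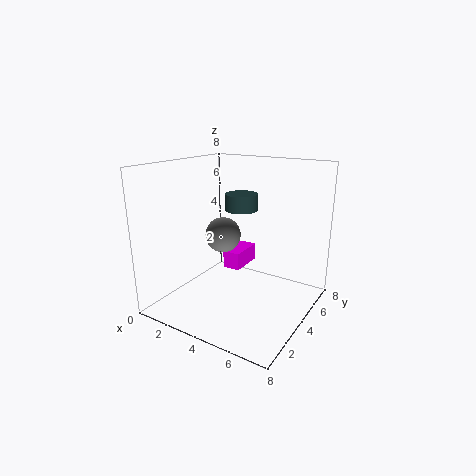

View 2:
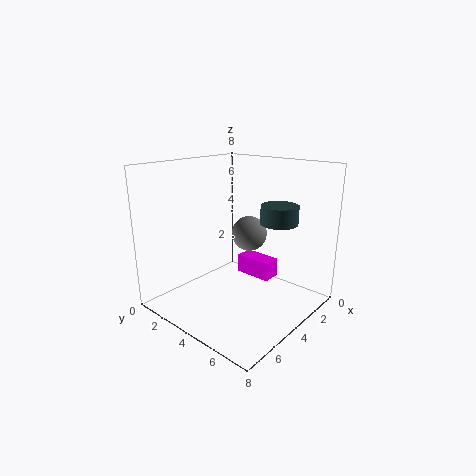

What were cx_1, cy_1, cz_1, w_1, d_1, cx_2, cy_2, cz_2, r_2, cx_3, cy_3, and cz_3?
cx_1 = 3
cy_1 = 4
cz_1 = 2
w_1 = 1
d_1 = 2
cx_2 = 3
cy_2 = 6
cz_2 = 5
r_2 = 1
cx_3 = 3
cy_3 = 4
cz_3 = 4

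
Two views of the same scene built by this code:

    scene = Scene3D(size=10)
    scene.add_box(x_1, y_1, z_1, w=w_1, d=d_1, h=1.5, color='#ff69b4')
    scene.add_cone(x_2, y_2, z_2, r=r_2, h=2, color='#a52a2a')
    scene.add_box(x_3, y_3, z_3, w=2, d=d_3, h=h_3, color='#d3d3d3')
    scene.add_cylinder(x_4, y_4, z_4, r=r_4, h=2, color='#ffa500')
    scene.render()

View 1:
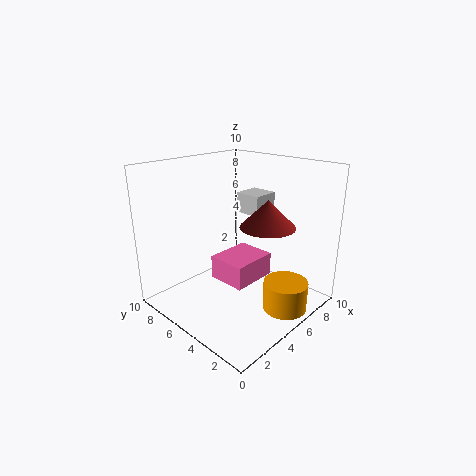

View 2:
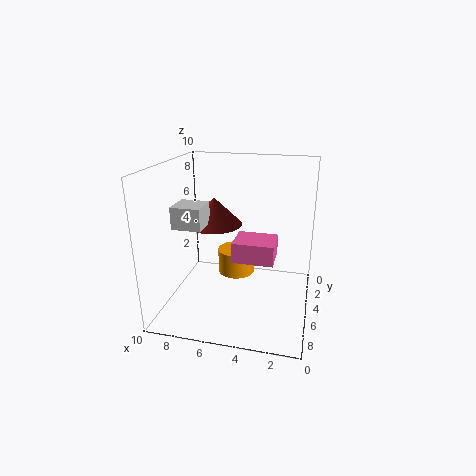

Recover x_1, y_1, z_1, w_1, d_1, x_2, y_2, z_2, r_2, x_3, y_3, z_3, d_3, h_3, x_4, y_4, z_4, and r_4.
x_1 = 2.5; y_1 = 2.5; z_1 = 3; w_1 = 3; d_1 = 2.5; x_2 = 7; y_2 = 4; z_2 = 5.5; r_2 = 2; x_3 = 7; y_3 = 5; z_3 = 6; d_3 = 2; h_3 = 1.5; x_4 = 6; y_4 = 1.5; z_4 = 0.5; r_4 = 1.5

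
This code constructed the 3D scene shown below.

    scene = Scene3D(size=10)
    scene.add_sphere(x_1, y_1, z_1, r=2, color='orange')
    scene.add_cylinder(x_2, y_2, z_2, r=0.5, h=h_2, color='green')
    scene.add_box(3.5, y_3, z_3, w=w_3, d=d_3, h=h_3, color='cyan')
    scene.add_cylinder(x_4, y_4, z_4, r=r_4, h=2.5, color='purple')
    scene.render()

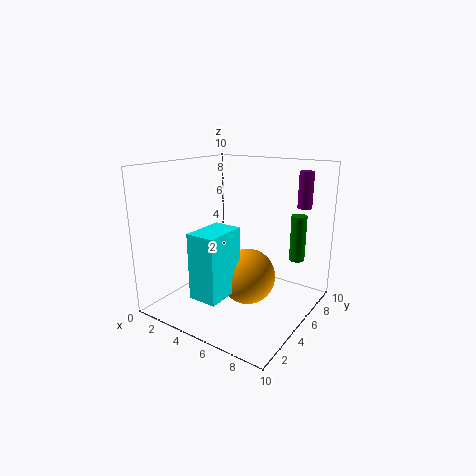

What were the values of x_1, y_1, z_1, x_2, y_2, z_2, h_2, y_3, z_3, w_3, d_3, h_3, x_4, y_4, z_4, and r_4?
x_1 = 5.5
y_1 = 5.5
z_1 = 2
x_2 = 9
y_2 = 6
z_2 = 4
h_2 = 3
y_3 = 1.5
z_3 = 1.5
w_3 = 2
d_3 = 3
h_3 = 4.5
x_4 = 8.5
y_4 = 8
z_4 = 7
r_4 = 0.5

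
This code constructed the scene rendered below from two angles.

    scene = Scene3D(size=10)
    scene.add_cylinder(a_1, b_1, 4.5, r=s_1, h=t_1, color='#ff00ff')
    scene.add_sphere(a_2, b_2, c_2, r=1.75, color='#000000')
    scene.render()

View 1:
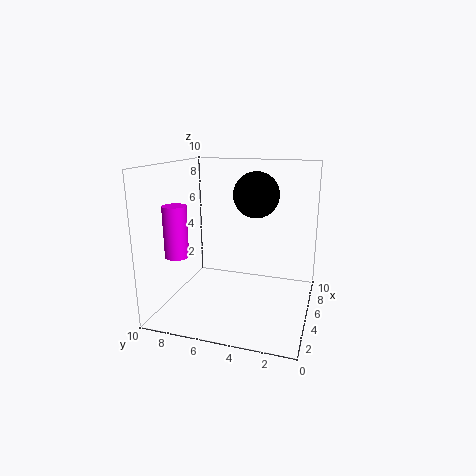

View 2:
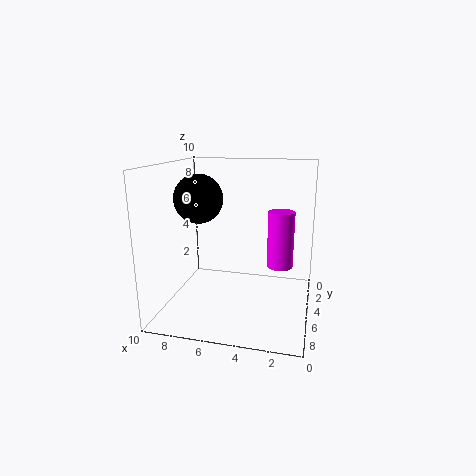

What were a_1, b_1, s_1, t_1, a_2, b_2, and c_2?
a_1 = 1.75; b_1 = 8; s_1 = 0.75; t_1 = 3.25; a_2 = 8; b_2 = 4.5; c_2 = 7.5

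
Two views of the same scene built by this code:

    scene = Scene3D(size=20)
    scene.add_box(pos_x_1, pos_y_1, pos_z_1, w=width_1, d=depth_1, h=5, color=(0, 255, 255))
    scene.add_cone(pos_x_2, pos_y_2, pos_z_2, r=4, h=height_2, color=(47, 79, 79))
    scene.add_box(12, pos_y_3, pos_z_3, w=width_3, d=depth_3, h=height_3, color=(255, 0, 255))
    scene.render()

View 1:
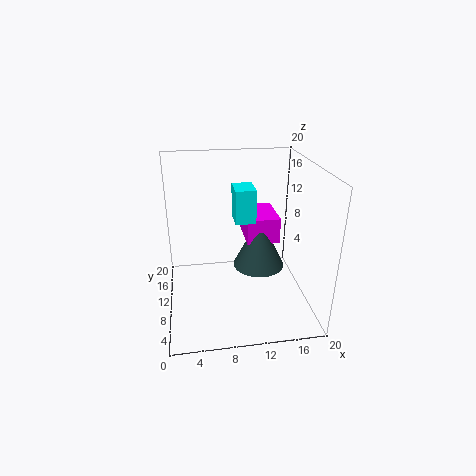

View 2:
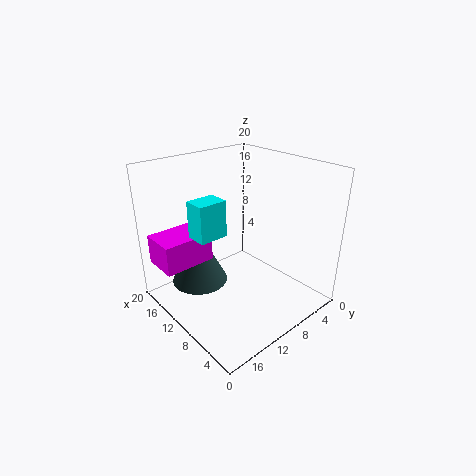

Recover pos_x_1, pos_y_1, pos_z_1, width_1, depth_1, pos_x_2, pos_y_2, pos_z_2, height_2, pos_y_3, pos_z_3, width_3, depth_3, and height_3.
pos_x_1 = 10, pos_y_1 = 12, pos_z_1 = 11, width_1 = 3, depth_1 = 4, pos_x_2 = 14, pos_y_2 = 14, pos_z_2 = 3, height_2 = 8, pos_y_3 = 13, pos_z_3 = 7, width_3 = 5, depth_3 = 7, height_3 = 4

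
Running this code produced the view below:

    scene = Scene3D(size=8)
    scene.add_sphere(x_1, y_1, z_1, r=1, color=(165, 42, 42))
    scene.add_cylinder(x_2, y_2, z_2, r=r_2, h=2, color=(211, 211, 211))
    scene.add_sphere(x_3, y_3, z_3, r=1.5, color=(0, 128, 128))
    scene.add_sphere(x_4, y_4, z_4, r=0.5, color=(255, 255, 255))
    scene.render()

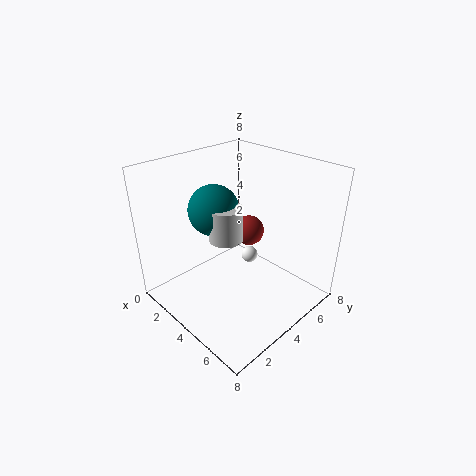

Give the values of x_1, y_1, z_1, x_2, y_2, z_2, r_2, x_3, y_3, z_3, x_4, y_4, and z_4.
x_1 = 2; y_1 = 7; z_1 = 2.5; x_2 = 3; y_2 = 4; z_2 = 3.5; r_2 = 1; x_3 = 2; y_3 = 4; z_3 = 5; x_4 = 3.5; y_4 = 5.5; z_4 = 2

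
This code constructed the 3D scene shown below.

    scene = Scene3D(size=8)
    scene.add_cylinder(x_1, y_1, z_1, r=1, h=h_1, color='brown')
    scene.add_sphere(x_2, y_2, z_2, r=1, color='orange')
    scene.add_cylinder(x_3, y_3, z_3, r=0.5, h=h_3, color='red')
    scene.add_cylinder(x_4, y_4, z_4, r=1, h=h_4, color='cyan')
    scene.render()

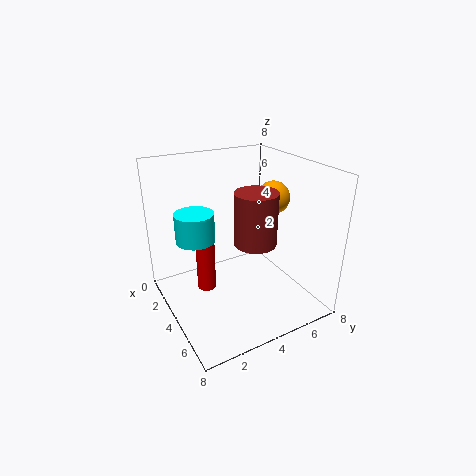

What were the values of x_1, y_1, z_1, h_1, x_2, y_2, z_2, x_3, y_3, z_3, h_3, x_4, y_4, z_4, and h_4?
x_1 = 6.5, y_1 = 3.5, z_1 = 5, h_1 = 2.5, x_2 = 3, y_2 = 7, z_2 = 5.5, x_3 = 4, y_3 = 2, z_3 = 1.5, h_3 = 3.5, x_4 = 4, y_4 = 1.5, z_4 = 4.5, h_4 = 1.5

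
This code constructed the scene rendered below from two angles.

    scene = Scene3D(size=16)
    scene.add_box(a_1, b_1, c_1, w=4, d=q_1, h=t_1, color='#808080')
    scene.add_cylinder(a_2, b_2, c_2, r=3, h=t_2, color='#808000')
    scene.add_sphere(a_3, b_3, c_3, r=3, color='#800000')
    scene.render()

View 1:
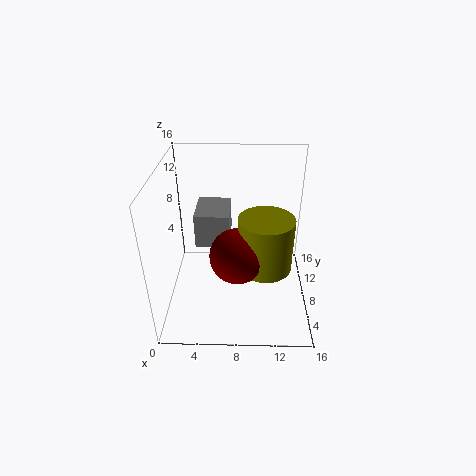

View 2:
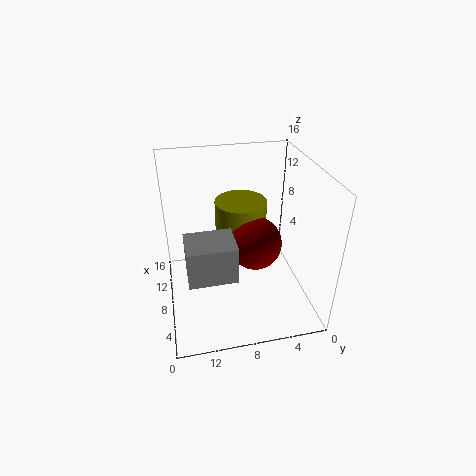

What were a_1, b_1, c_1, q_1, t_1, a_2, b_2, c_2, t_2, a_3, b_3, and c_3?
a_1 = 3, b_1 = 9, c_1 = 6, q_1 = 5, t_1 = 4, a_2 = 11, b_2 = 7, c_2 = 5, t_2 = 6, a_3 = 8, b_3 = 6, c_3 = 7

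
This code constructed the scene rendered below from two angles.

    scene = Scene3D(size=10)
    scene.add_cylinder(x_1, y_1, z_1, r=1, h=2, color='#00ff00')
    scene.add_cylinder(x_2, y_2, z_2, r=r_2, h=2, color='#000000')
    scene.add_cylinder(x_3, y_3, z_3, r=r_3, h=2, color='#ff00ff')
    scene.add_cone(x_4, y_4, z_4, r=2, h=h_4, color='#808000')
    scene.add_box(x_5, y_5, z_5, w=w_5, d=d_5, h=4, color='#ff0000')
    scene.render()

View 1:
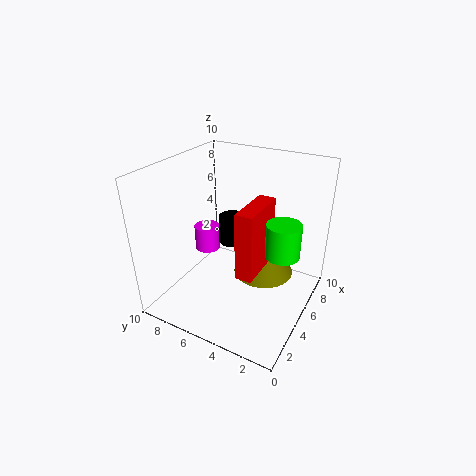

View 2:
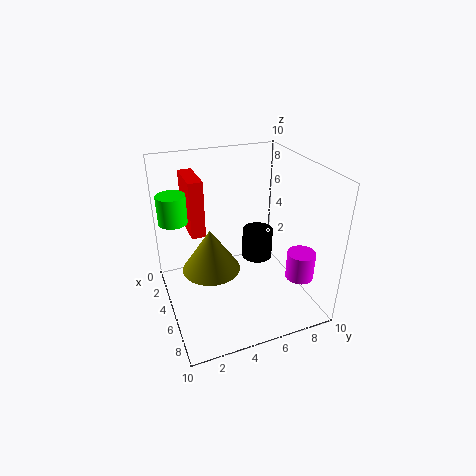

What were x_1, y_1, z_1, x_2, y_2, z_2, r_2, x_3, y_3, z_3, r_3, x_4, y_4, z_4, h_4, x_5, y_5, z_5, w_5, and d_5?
x_1 = 3, y_1 = 1, z_1 = 6, x_2 = 6, y_2 = 6, z_2 = 4, r_2 = 1, x_3 = 7, y_3 = 9, z_3 = 2, r_3 = 1, x_4 = 5, y_4 = 3, z_4 = 3, h_4 = 3, x_5 = 1, y_5 = 2, z_5 = 5, w_5 = 3, d_5 = 1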